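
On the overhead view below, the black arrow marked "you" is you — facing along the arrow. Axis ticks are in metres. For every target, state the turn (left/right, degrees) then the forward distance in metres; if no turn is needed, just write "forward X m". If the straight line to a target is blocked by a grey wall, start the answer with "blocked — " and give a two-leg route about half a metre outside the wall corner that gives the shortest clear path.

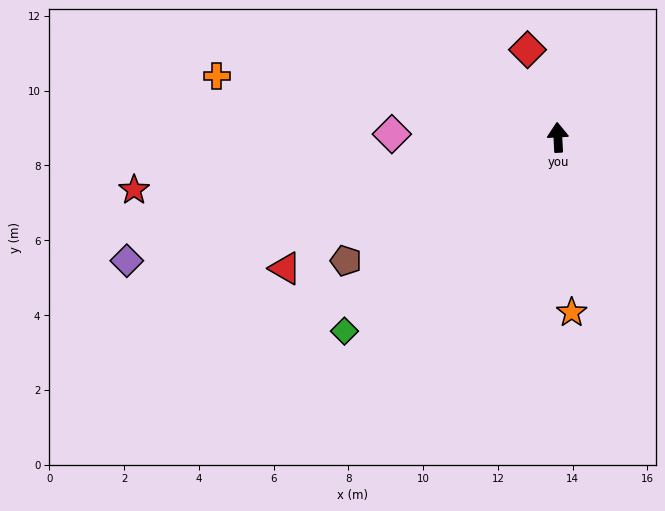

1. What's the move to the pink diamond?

turn left 86°, forward 4.4 m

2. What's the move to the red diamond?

turn left 16°, forward 2.5 m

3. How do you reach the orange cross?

turn left 77°, forward 9.3 m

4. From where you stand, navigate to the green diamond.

turn left 129°, forward 7.7 m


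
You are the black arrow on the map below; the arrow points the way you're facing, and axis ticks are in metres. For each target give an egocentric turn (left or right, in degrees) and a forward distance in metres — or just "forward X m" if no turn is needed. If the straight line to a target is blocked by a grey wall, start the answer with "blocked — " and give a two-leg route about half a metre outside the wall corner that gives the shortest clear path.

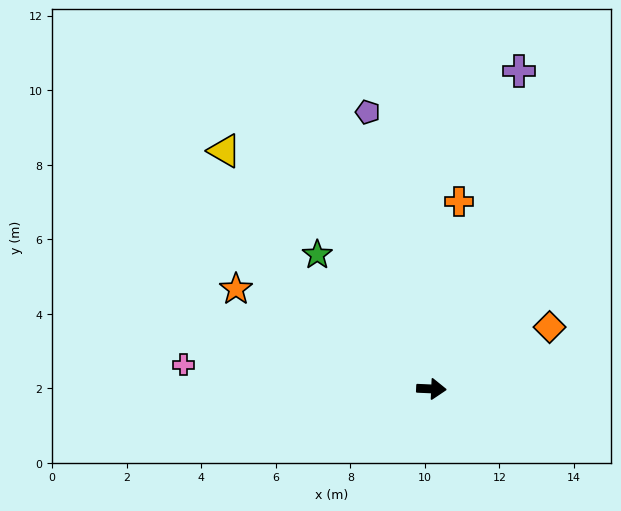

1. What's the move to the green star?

turn left 133°, forward 4.7 m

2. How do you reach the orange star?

turn left 155°, forward 5.9 m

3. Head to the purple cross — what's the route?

turn left 77°, forward 8.8 m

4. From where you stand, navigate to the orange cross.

turn left 84°, forward 5.1 m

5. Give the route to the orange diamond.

turn left 30°, forward 3.6 m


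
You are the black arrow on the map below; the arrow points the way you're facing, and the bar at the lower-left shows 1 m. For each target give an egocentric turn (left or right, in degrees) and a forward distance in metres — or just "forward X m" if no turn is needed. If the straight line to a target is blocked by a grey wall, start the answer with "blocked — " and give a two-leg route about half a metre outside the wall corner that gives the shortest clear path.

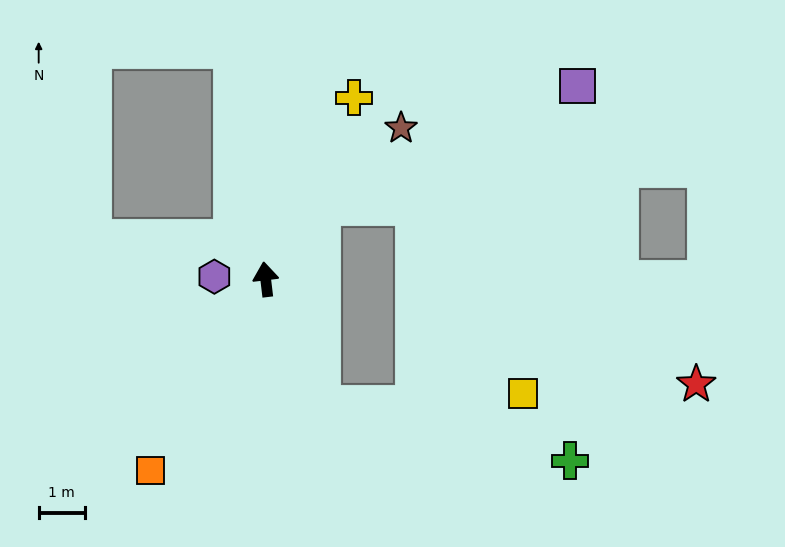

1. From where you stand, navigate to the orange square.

turn left 142°, forward 4.9 m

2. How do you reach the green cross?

blocked — turn right 163°, forward 3.0 m, then turn left 54°, forward 5.5 m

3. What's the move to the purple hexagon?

turn left 80°, forward 1.1 m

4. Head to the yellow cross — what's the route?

turn right 33°, forward 4.4 m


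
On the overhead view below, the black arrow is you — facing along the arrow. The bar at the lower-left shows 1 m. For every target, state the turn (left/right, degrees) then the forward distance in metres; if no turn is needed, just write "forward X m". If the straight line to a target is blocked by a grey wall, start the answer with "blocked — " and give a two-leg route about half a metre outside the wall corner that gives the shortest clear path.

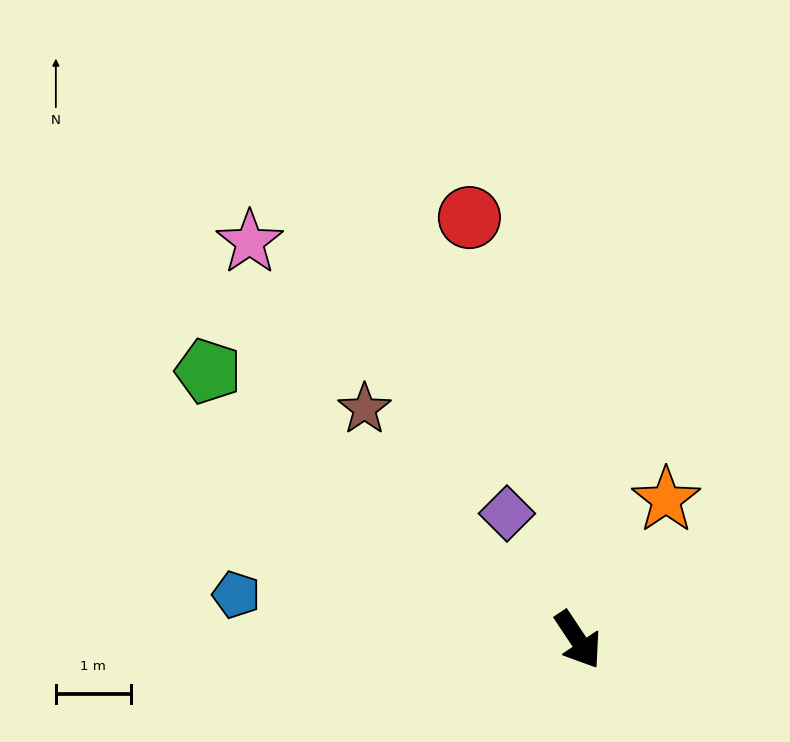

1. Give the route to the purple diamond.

turn left 176°, forward 1.9 m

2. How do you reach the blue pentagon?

turn right 131°, forward 4.6 m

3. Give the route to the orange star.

turn left 114°, forward 2.2 m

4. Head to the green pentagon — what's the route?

turn right 160°, forward 6.1 m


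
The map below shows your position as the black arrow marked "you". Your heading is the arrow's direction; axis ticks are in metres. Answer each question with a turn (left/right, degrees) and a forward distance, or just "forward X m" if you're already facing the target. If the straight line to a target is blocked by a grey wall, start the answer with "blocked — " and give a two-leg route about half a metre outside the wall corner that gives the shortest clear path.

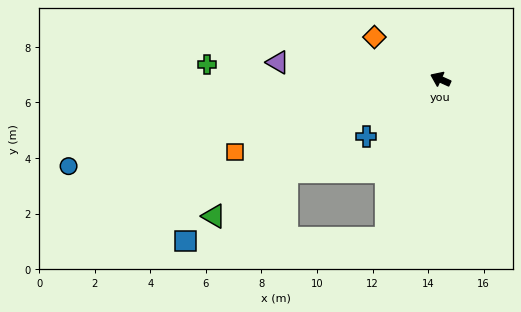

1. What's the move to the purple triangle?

turn left 19°, forward 5.9 m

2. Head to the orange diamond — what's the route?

turn right 8°, forward 2.8 m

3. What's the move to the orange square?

turn left 44°, forward 7.9 m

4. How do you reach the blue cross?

turn left 62°, forward 3.4 m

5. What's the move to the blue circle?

turn left 38°, forward 13.7 m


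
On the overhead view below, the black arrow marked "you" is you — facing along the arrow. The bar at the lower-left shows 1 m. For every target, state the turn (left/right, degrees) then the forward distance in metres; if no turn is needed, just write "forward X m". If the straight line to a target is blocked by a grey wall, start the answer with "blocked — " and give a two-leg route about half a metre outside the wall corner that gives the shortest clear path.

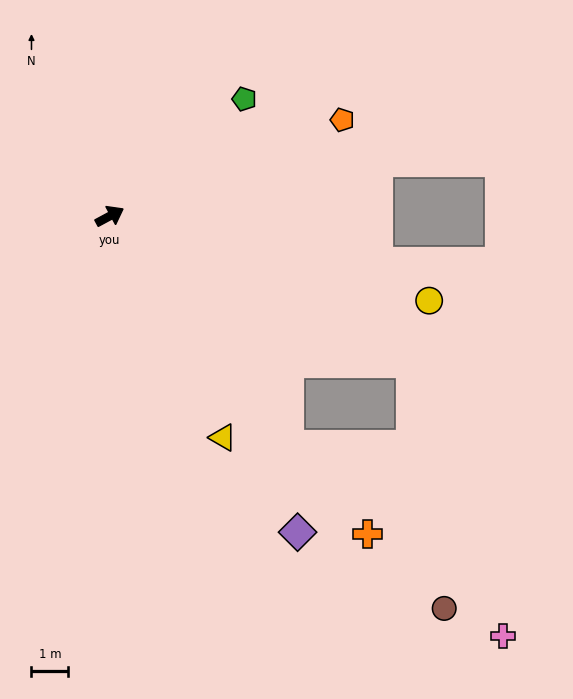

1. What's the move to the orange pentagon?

turn right 6°, forward 6.8 m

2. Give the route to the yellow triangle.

turn right 91°, forward 6.7 m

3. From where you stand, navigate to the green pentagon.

turn left 13°, forward 4.8 m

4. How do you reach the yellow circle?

turn right 43°, forward 8.9 m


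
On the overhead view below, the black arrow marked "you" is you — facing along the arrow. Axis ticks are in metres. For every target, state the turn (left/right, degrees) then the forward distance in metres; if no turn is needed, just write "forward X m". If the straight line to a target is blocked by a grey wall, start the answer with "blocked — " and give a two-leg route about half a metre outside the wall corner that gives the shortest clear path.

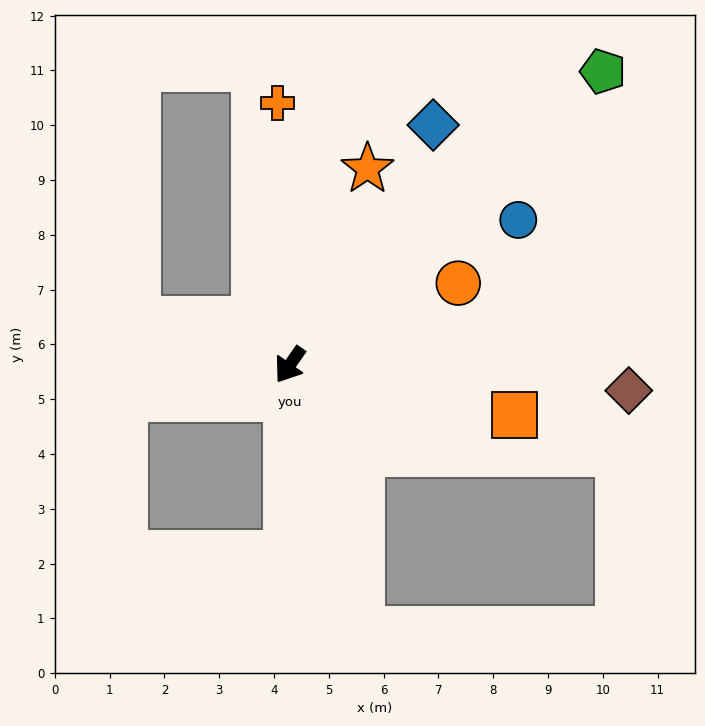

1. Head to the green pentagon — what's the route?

turn left 168°, forward 7.8 m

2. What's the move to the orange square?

turn left 112°, forward 4.2 m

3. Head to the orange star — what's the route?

turn right 167°, forward 3.9 m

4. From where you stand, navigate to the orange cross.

turn right 142°, forward 4.8 m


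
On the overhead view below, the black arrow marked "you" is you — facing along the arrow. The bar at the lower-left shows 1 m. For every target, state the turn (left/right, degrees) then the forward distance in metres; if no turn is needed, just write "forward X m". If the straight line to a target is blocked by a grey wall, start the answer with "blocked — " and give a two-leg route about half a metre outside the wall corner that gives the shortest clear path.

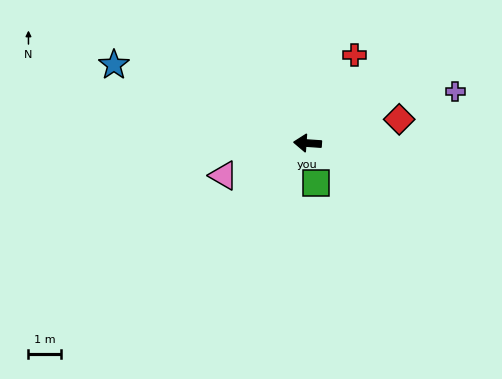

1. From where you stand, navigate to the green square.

turn left 106°, forward 1.3 m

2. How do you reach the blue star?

turn right 18°, forward 6.4 m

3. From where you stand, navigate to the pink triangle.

turn left 25°, forward 2.8 m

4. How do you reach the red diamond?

turn right 162°, forward 2.9 m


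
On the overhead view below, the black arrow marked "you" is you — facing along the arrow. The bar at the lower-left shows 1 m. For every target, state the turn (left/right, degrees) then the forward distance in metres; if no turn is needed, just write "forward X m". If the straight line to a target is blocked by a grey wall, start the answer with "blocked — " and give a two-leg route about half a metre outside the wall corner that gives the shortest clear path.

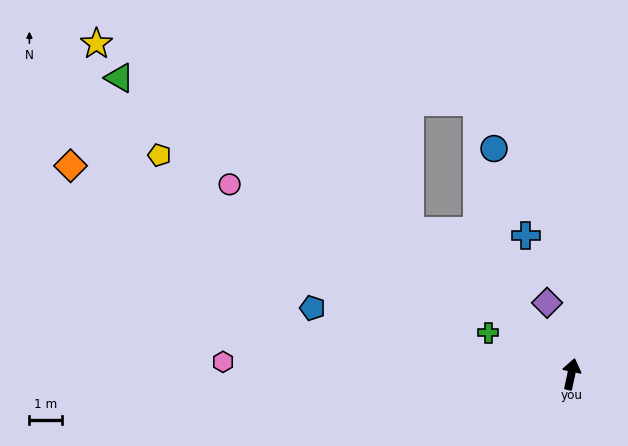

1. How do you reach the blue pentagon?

turn left 88°, forward 8.1 m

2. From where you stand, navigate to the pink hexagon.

turn left 100°, forward 10.6 m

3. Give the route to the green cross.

turn left 76°, forward 2.8 m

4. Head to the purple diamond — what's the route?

turn left 31°, forward 2.3 m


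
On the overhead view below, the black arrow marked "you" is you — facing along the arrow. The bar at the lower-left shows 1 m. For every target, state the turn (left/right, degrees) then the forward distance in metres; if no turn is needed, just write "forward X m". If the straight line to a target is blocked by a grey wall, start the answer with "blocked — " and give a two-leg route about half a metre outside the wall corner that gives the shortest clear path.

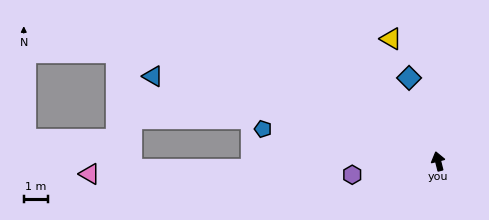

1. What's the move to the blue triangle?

turn left 59°, forward 12.0 m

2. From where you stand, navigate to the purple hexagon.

turn left 85°, forward 3.5 m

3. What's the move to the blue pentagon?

turn left 65°, forward 7.2 m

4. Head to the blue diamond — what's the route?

turn left 5°, forward 3.6 m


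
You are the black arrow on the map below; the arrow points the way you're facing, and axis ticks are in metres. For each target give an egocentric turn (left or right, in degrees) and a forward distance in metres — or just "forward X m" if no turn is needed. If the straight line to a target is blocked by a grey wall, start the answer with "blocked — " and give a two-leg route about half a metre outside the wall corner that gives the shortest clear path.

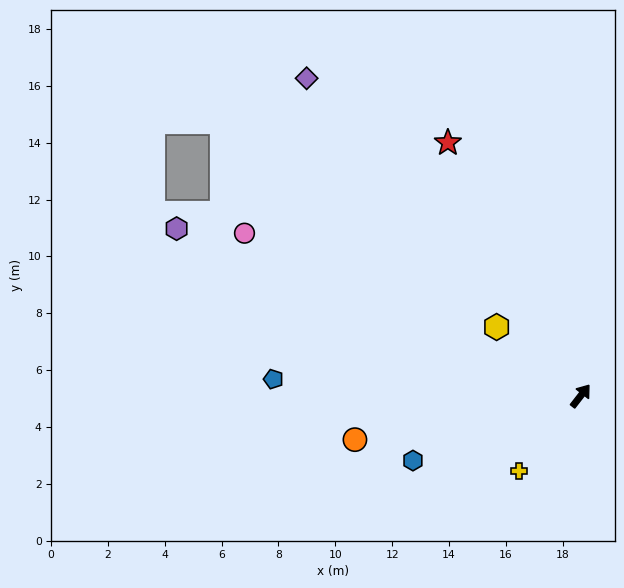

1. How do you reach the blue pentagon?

turn left 125°, forward 10.8 m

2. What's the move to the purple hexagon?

turn left 105°, forward 15.4 m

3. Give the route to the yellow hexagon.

turn left 89°, forward 3.8 m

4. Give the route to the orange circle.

turn left 139°, forward 8.1 m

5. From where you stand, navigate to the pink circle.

turn left 102°, forward 13.1 m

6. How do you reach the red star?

turn left 66°, forward 10.1 m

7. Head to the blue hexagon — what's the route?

turn left 149°, forward 6.3 m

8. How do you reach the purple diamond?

turn left 79°, forward 14.8 m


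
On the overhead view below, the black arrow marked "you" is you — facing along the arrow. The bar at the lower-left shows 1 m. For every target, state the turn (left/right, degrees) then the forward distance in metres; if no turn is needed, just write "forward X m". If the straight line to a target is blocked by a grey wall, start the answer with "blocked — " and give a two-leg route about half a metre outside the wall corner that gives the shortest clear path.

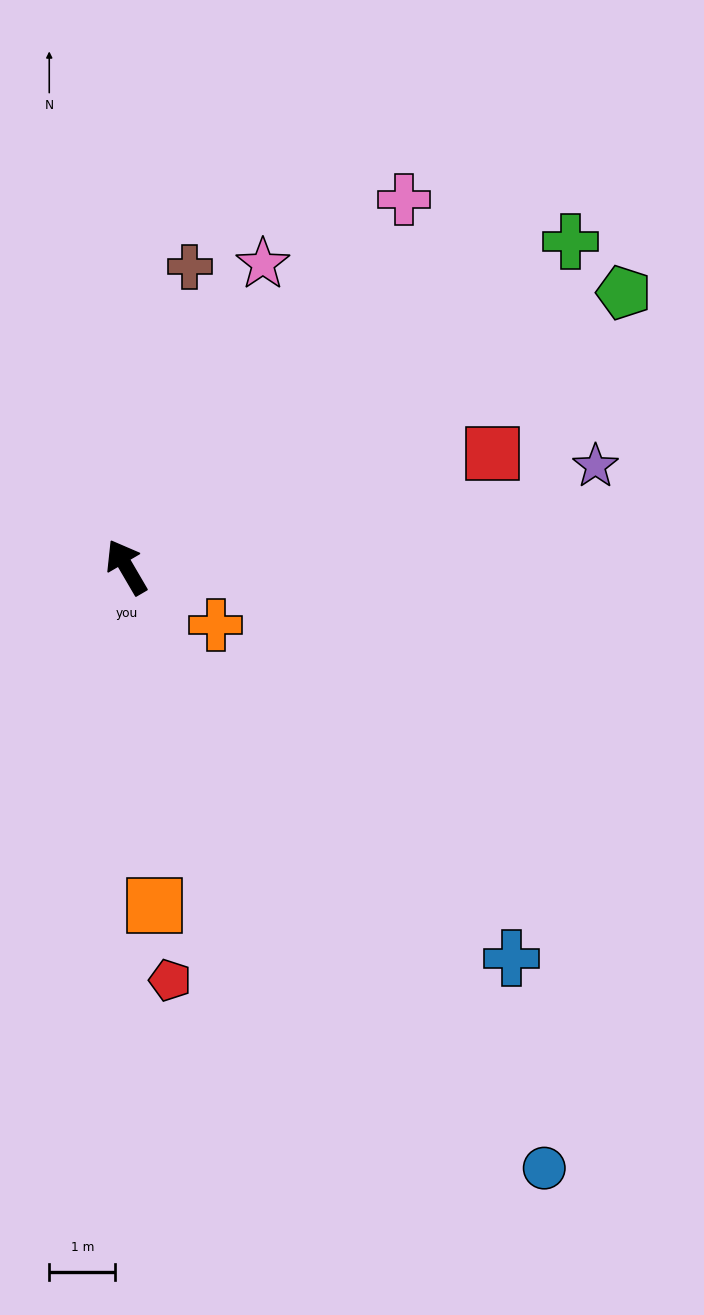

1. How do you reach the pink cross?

turn right 67°, forward 7.0 m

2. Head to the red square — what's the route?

turn right 103°, forward 5.8 m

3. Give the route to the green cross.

turn right 84°, forward 8.3 m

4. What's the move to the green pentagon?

turn right 91°, forward 8.6 m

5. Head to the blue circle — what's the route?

turn right 175°, forward 11.1 m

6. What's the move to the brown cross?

turn right 42°, forward 4.7 m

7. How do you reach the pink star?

turn right 55°, forward 5.0 m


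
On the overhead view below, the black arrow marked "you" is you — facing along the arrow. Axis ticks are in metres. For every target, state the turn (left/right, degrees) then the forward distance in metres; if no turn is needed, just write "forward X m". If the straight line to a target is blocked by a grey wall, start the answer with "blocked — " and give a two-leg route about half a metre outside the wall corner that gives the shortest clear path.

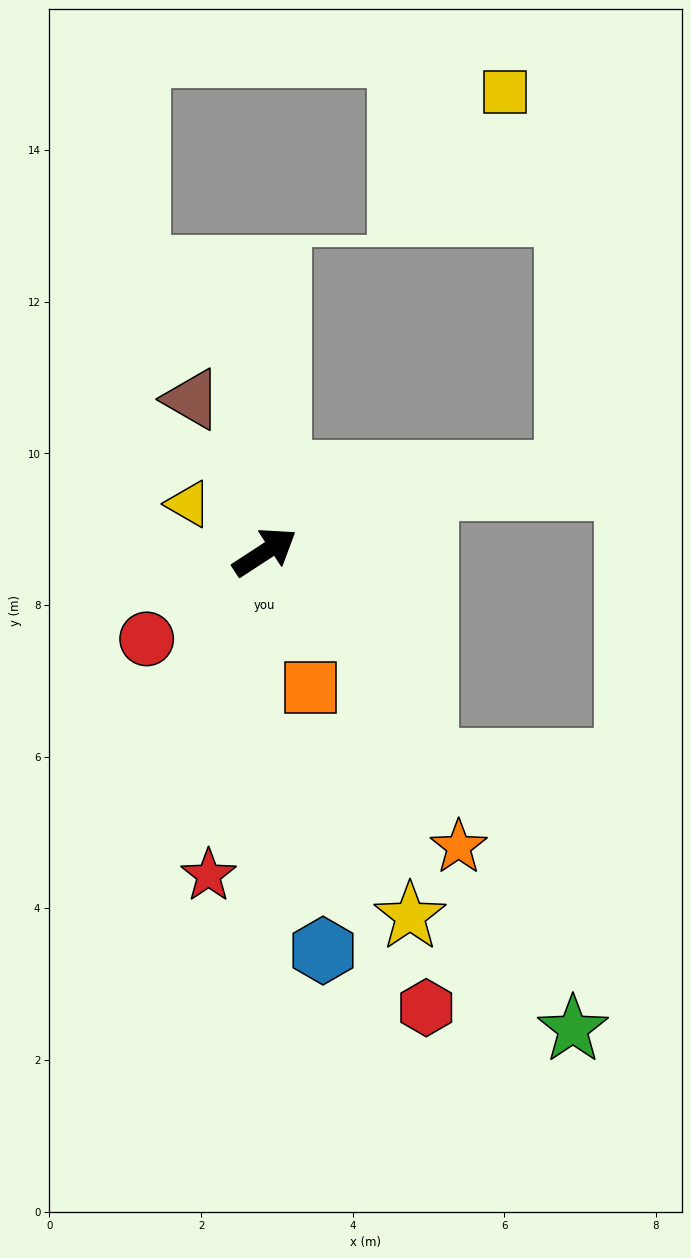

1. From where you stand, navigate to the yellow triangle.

turn left 115°, forward 1.2 m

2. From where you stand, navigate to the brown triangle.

turn left 82°, forward 2.2 m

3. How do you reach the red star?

turn right 133°, forward 4.3 m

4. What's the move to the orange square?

turn right 105°, forward 1.9 m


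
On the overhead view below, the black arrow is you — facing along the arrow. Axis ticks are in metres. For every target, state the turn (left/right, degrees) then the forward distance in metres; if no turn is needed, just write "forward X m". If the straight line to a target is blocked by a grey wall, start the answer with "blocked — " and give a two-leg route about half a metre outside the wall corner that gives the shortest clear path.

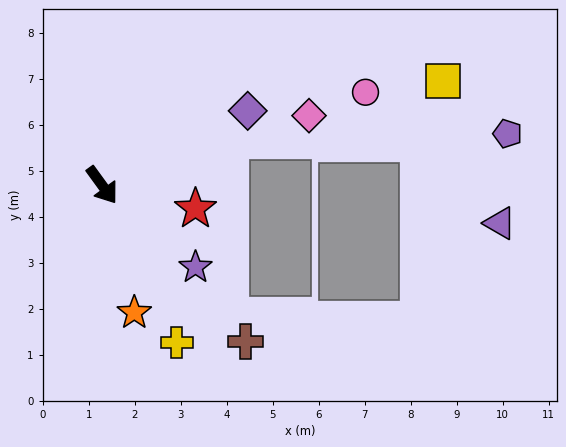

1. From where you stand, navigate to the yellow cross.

turn right 11°, forward 3.8 m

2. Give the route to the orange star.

turn right 22°, forward 2.9 m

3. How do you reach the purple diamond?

turn left 81°, forward 3.6 m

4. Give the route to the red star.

turn left 40°, forward 2.1 m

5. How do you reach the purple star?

turn left 13°, forward 2.7 m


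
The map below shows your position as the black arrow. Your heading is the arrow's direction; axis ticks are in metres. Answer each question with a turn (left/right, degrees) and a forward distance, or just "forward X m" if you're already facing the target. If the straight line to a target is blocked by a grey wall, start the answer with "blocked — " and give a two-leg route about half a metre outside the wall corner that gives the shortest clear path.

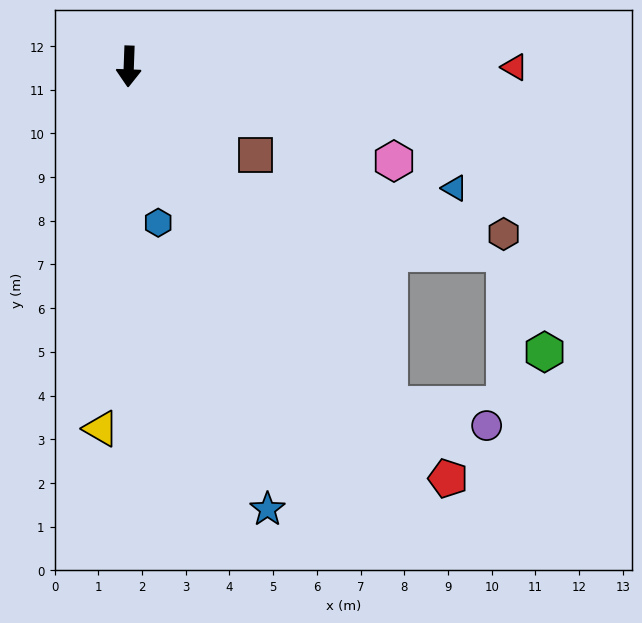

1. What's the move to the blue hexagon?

turn left 13°, forward 3.6 m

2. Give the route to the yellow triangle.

turn right 2°, forward 8.3 m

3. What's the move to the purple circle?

blocked — turn left 40°, forward 9.8 m, then turn left 40°, forward 2.3 m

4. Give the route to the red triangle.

turn left 92°, forward 8.8 m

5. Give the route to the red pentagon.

turn left 40°, forward 11.9 m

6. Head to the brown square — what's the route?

turn left 57°, forward 3.5 m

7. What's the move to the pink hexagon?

turn left 72°, forward 6.4 m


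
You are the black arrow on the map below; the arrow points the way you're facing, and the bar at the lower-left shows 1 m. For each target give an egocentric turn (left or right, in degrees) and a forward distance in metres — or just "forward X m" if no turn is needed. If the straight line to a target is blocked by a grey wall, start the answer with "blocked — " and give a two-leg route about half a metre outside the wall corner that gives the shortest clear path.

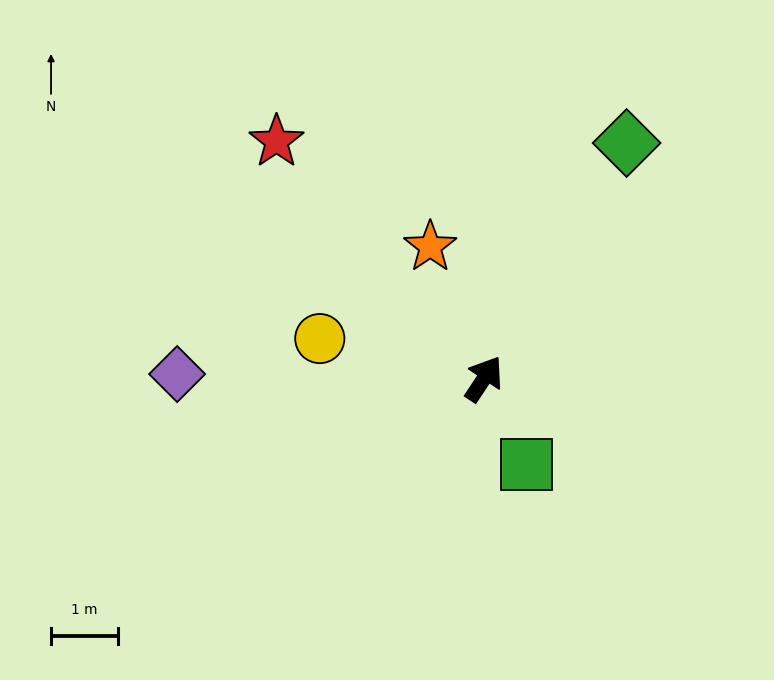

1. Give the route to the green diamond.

turn left 2°, forward 4.1 m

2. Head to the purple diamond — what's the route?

turn left 123°, forward 4.6 m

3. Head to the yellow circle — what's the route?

turn left 110°, forward 2.5 m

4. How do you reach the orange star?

turn left 56°, forward 2.1 m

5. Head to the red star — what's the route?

turn left 75°, forward 4.7 m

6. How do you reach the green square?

turn right 120°, forward 1.4 m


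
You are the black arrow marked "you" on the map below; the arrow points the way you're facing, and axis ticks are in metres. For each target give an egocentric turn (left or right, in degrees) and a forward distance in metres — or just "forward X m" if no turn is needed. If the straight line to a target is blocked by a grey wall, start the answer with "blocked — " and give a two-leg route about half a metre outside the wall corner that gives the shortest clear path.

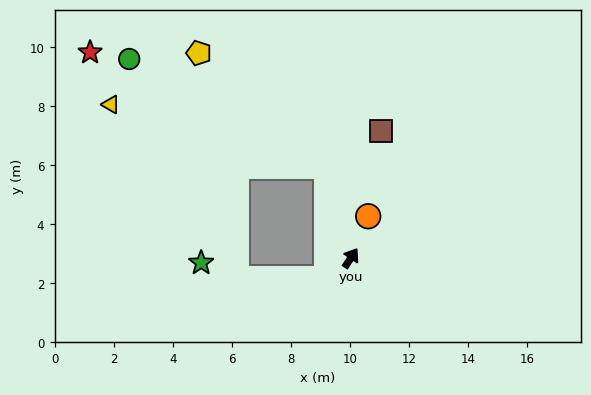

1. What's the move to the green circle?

blocked — turn left 48°, forward 3.2 m, then turn left 47°, forward 7.6 m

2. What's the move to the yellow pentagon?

blocked — turn left 48°, forward 3.2 m, then turn left 34°, forward 5.8 m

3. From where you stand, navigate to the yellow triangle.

blocked — turn left 48°, forward 3.2 m, then turn left 59°, forward 7.6 m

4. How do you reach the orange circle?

turn left 11°, forward 1.5 m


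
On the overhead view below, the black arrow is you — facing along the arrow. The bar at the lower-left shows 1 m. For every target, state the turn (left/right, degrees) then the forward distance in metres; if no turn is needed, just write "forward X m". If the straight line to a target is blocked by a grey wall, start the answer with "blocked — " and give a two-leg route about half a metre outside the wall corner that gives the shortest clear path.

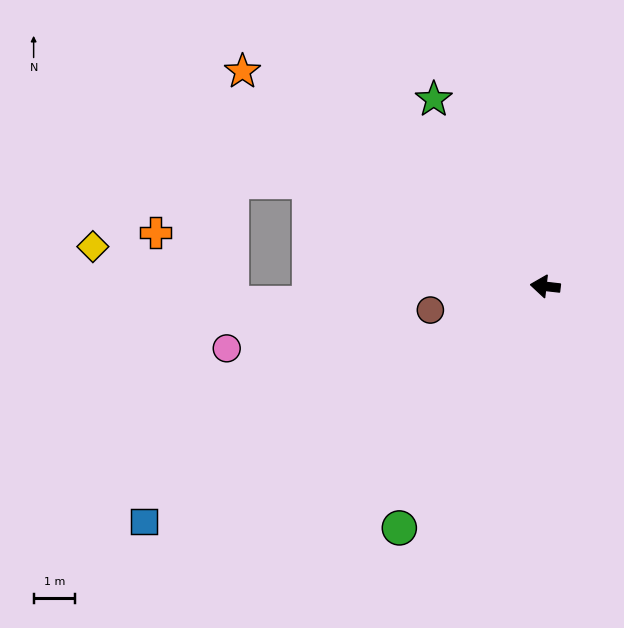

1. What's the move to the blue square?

turn left 37°, forward 11.3 m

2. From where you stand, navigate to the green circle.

turn left 65°, forward 6.8 m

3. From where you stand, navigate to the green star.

turn right 53°, forward 5.3 m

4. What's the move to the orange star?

turn right 29°, forward 9.0 m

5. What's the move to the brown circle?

turn left 18°, forward 2.8 m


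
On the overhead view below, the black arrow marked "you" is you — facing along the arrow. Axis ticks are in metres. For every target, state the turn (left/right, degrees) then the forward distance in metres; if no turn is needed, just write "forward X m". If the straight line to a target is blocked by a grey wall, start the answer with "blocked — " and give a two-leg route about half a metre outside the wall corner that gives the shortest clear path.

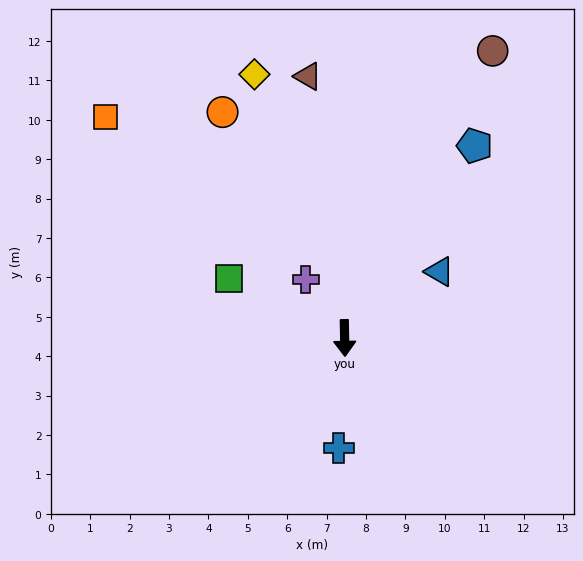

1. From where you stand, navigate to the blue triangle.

turn left 124°, forward 2.9 m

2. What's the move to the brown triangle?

turn right 173°, forward 6.7 m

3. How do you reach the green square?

turn right 118°, forward 3.3 m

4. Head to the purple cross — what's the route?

turn right 148°, forward 1.8 m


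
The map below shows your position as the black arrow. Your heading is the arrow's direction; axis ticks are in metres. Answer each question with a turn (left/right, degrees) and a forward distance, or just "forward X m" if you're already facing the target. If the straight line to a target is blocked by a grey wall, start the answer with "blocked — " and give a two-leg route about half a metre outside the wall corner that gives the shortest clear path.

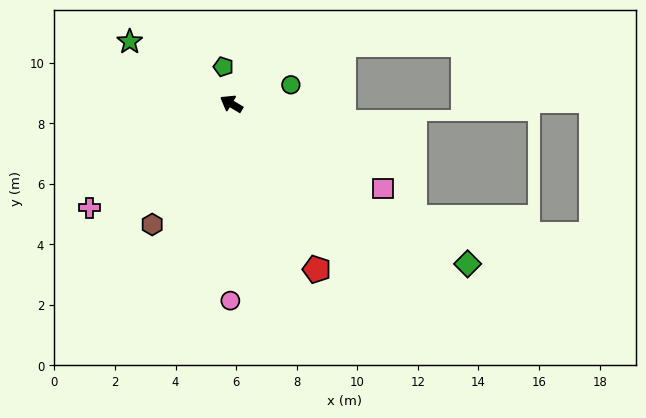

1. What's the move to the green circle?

turn right 131°, forward 2.1 m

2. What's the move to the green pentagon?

turn right 47°, forward 1.3 m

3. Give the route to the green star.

forward 3.9 m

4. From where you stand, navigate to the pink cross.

turn left 67°, forward 5.8 m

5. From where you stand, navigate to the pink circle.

turn left 121°, forward 6.5 m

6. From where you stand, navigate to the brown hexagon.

turn left 88°, forward 4.8 m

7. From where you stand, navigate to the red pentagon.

turn left 148°, forward 6.2 m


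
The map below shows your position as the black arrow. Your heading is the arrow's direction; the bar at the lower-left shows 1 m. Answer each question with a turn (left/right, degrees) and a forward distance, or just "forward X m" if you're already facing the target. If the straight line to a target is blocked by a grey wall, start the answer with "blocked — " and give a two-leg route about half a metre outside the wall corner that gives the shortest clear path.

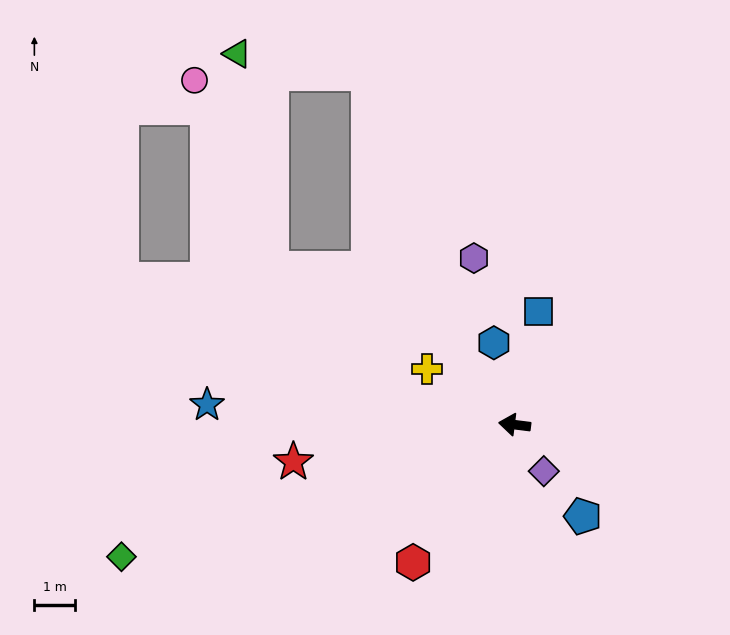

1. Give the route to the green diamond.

turn left 26°, forward 10.1 m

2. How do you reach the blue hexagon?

turn right 69°, forward 2.1 m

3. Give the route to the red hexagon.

turn left 61°, forward 4.2 m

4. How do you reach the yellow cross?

turn right 25°, forward 2.5 m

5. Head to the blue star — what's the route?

turn left 3°, forward 7.5 m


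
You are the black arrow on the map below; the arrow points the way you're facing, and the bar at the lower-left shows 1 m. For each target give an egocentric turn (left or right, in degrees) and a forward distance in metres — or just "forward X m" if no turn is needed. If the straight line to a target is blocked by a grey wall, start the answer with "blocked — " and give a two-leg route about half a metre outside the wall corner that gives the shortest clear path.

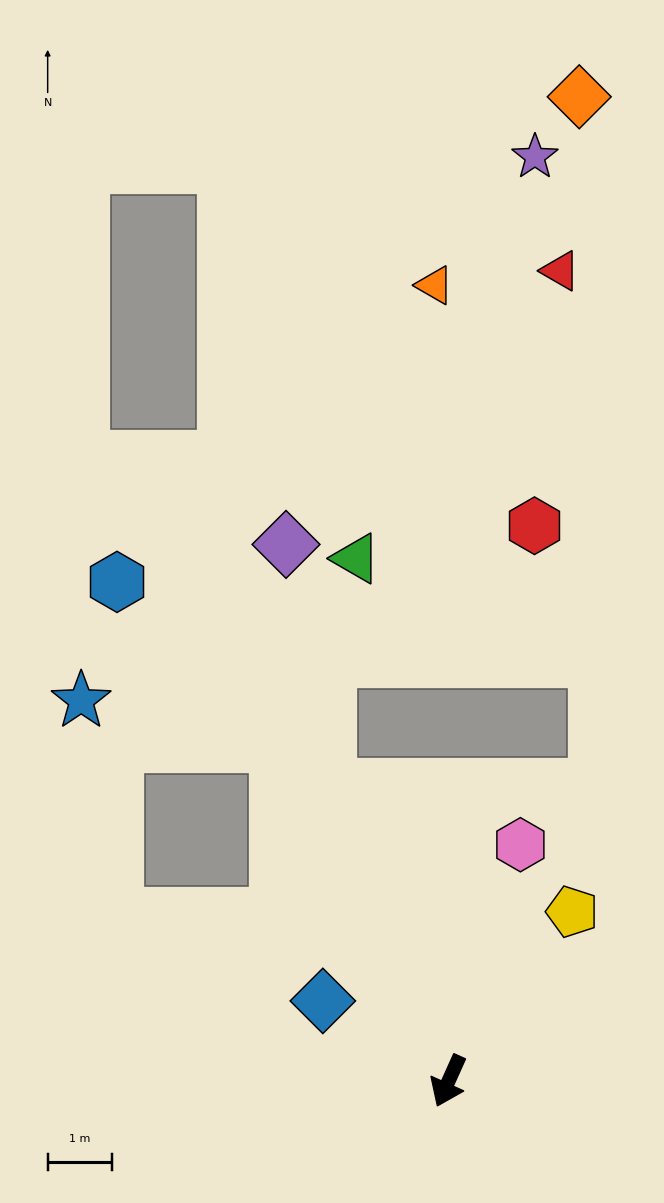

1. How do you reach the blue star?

blocked — turn right 129°, forward 5.8 m, then turn left 50°, forward 3.1 m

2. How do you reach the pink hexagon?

turn right 173°, forward 3.8 m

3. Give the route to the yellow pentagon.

turn left 168°, forward 3.2 m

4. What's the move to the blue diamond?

turn right 98°, forward 2.3 m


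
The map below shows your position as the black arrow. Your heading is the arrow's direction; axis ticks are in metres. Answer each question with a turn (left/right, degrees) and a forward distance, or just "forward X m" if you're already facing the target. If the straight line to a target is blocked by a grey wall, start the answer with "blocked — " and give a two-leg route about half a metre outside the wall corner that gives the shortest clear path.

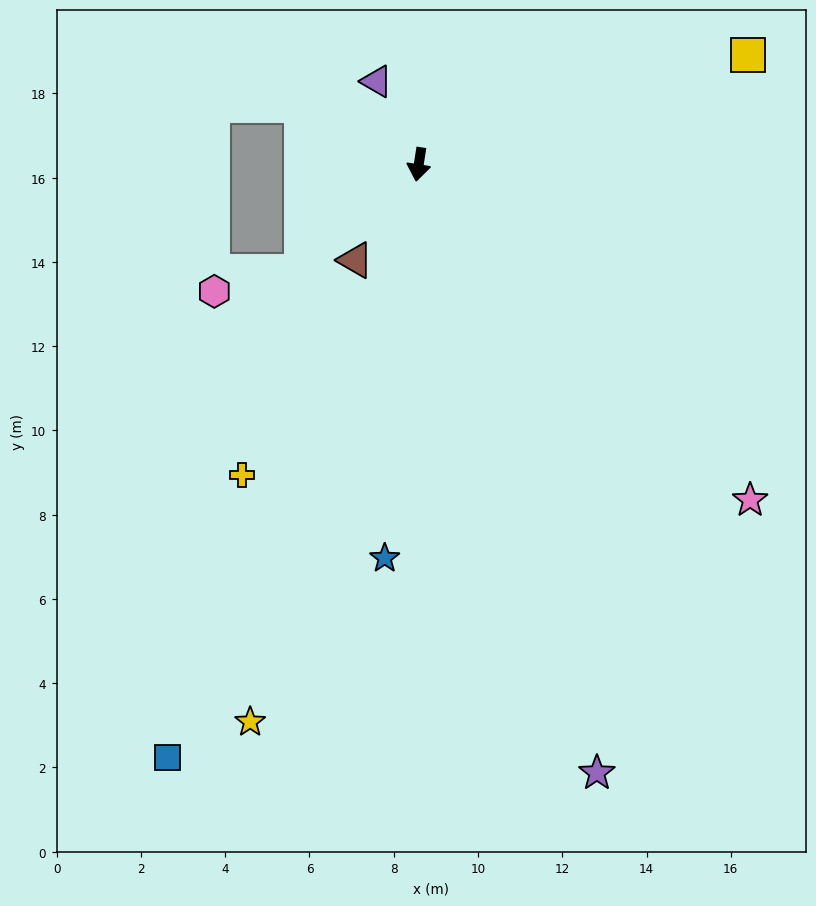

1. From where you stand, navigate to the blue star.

turn left 4°, forward 9.4 m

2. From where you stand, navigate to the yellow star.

turn right 8°, forward 13.8 m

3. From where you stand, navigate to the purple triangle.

turn right 144°, forward 2.2 m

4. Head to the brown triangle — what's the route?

turn right 25°, forward 2.7 m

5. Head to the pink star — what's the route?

turn left 54°, forward 11.2 m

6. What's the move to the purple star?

turn left 25°, forward 15.0 m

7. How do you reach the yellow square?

turn left 117°, forward 8.2 m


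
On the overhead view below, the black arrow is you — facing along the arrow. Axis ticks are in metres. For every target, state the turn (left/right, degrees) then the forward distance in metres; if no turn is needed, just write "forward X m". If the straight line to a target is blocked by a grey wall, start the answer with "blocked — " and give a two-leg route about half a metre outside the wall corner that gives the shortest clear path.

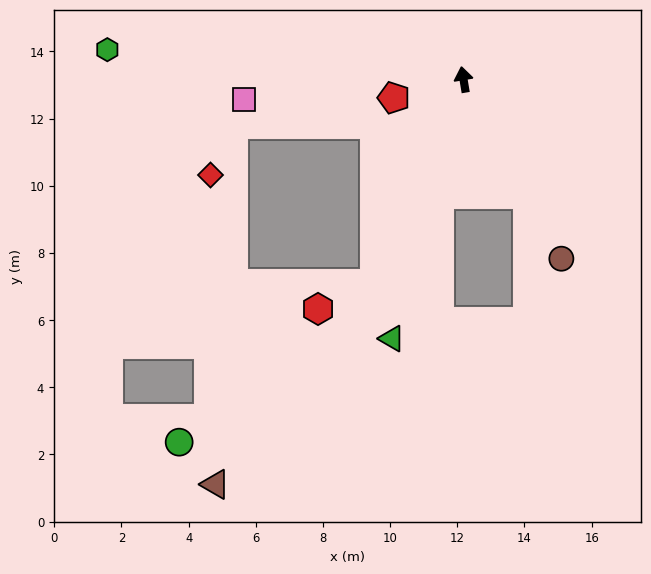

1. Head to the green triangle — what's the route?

turn left 155°, forward 8.0 m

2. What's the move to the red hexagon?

blocked — turn left 147°, forward 6.6 m, then turn right 41°, forward 1.8 m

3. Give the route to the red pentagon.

turn left 95°, forward 2.1 m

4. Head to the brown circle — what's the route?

turn right 161°, forward 6.1 m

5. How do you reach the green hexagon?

turn left 76°, forward 10.6 m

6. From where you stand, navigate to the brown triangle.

blocked — turn left 147°, forward 6.6 m, then turn right 15°, forward 7.6 m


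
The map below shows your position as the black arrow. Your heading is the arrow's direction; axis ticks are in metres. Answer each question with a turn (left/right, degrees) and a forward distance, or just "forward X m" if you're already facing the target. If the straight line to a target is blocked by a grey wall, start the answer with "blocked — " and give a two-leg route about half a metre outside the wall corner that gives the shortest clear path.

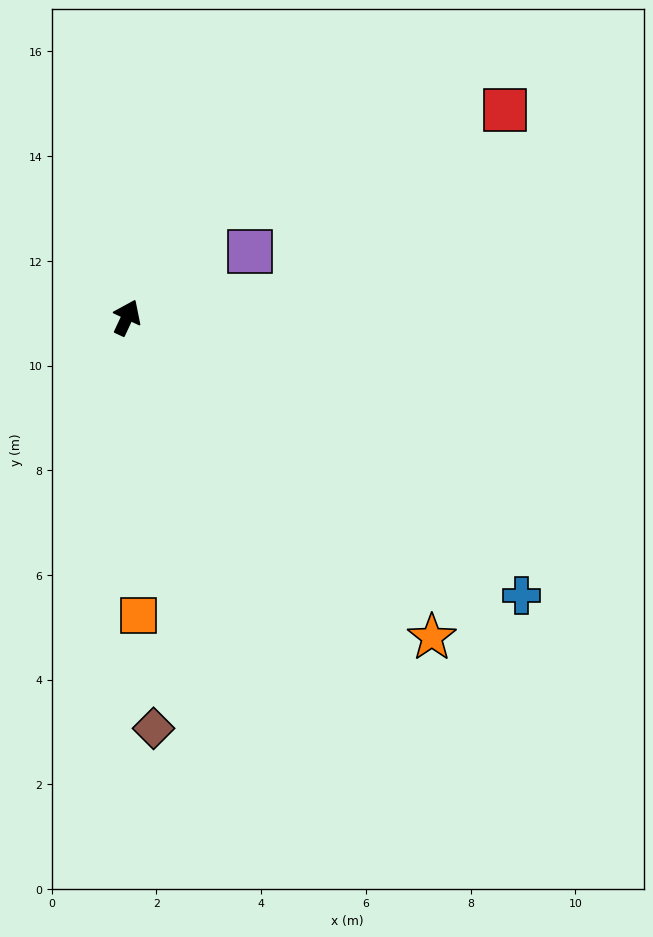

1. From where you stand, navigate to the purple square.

turn right 37°, forward 2.7 m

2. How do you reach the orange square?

turn right 153°, forward 5.7 m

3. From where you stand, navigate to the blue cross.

turn right 100°, forward 9.2 m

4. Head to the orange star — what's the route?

turn right 111°, forward 8.4 m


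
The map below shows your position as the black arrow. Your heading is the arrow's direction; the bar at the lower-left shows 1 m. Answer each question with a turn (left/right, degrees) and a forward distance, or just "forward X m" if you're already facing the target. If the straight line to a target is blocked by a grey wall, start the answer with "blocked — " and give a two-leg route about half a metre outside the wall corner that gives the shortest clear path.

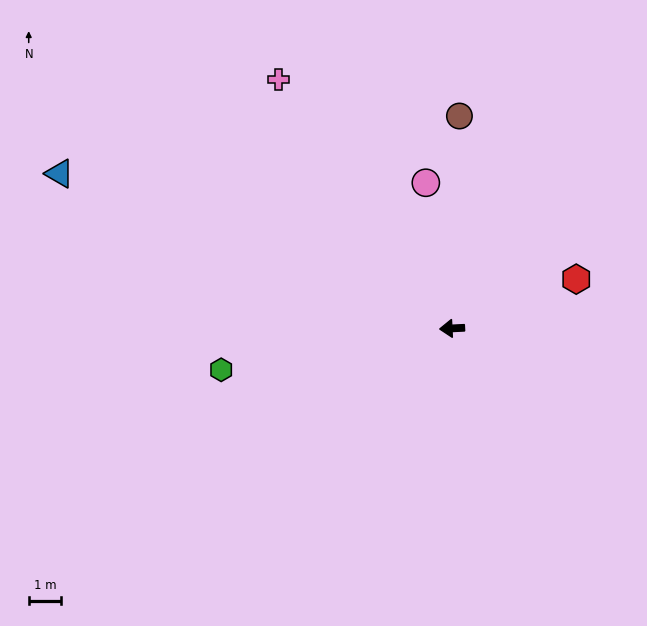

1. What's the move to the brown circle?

turn right 95°, forward 6.6 m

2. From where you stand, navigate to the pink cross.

turn right 58°, forward 9.3 m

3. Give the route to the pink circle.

turn right 83°, forward 4.6 m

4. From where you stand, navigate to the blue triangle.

turn right 24°, forward 13.0 m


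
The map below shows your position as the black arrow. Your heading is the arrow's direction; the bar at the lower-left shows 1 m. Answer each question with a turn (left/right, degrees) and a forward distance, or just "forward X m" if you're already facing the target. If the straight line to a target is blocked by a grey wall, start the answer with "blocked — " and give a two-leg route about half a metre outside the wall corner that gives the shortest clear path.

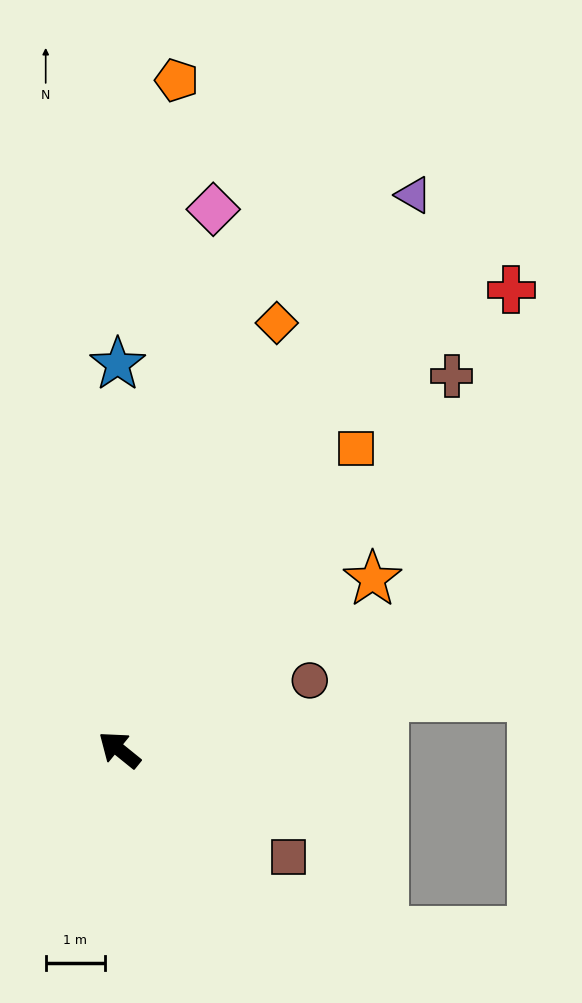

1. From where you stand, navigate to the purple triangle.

turn right 79°, forward 10.6 m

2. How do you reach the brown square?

turn right 173°, forward 3.4 m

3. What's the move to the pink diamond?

turn right 61°, forward 9.2 m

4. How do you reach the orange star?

turn right 107°, forward 5.1 m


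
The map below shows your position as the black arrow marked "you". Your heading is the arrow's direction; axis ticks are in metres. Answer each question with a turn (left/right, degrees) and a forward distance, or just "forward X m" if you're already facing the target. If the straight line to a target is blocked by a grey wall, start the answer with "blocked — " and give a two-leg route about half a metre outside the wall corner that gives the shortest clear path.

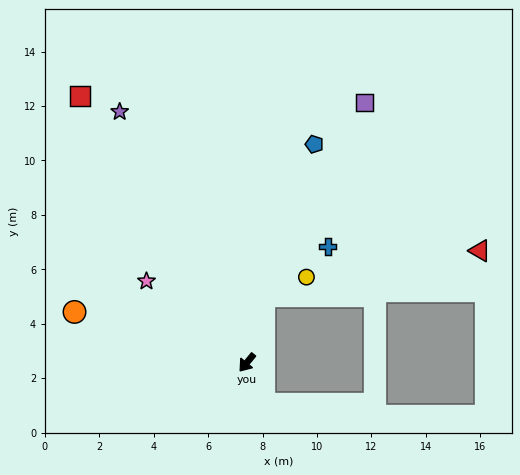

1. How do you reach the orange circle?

turn right 67°, forward 6.6 m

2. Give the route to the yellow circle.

blocked — turn right 155°, forward 2.5 m, then turn right 53°, forward 1.7 m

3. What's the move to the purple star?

turn right 114°, forward 10.3 m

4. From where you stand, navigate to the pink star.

turn right 90°, forward 4.7 m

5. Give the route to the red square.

turn right 109°, forward 11.6 m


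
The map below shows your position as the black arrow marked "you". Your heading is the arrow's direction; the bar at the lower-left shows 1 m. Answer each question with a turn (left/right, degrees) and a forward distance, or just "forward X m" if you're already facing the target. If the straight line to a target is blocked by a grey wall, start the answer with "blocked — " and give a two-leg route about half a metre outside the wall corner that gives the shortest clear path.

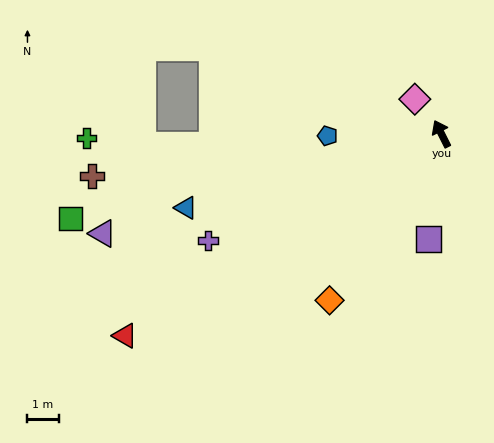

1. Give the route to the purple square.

turn left 146°, forward 3.4 m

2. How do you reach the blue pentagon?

turn left 64°, forward 3.7 m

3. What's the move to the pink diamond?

turn left 11°, forward 1.4 m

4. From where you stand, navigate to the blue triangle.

turn left 79°, forward 8.6 m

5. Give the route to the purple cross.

turn left 88°, forward 8.3 m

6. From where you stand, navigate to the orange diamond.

turn left 119°, forward 6.5 m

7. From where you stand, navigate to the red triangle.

turn left 96°, forward 12.1 m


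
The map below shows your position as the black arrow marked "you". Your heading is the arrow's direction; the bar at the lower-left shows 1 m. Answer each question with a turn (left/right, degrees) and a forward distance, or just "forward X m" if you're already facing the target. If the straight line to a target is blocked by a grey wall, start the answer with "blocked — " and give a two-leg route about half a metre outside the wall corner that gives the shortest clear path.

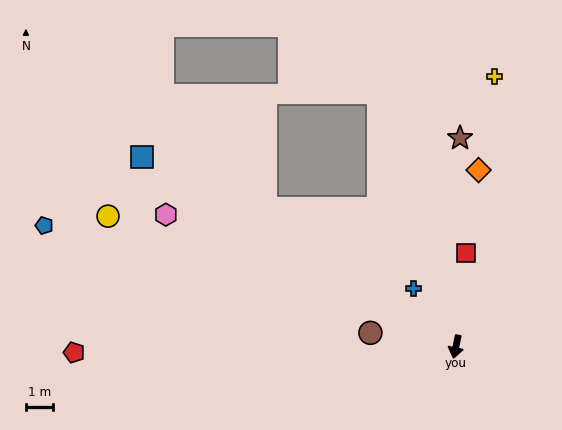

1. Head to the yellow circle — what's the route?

turn right 99°, forward 13.6 m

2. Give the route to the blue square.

turn right 109°, forward 13.5 m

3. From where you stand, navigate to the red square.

turn right 174°, forward 3.5 m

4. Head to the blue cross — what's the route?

turn right 132°, forward 2.6 m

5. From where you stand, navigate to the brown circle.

turn right 87°, forward 3.2 m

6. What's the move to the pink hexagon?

turn right 103°, forward 11.7 m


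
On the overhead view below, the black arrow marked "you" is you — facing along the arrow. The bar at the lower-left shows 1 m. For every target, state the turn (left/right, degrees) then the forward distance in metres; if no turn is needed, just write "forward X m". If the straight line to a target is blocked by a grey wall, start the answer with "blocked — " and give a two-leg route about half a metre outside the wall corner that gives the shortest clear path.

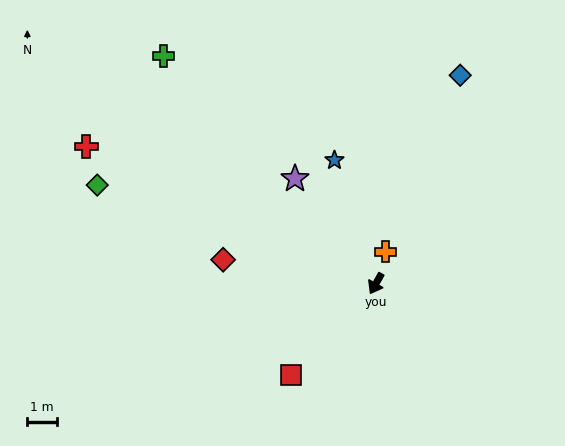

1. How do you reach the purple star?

turn right 113°, forward 4.5 m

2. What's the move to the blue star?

turn right 132°, forward 4.5 m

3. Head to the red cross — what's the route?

turn right 86°, forward 11.0 m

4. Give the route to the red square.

turn right 14°, forward 4.3 m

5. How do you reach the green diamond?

turn right 80°, forward 10.1 m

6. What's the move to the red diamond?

turn right 70°, forward 5.3 m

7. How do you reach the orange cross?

turn right 168°, forward 1.1 m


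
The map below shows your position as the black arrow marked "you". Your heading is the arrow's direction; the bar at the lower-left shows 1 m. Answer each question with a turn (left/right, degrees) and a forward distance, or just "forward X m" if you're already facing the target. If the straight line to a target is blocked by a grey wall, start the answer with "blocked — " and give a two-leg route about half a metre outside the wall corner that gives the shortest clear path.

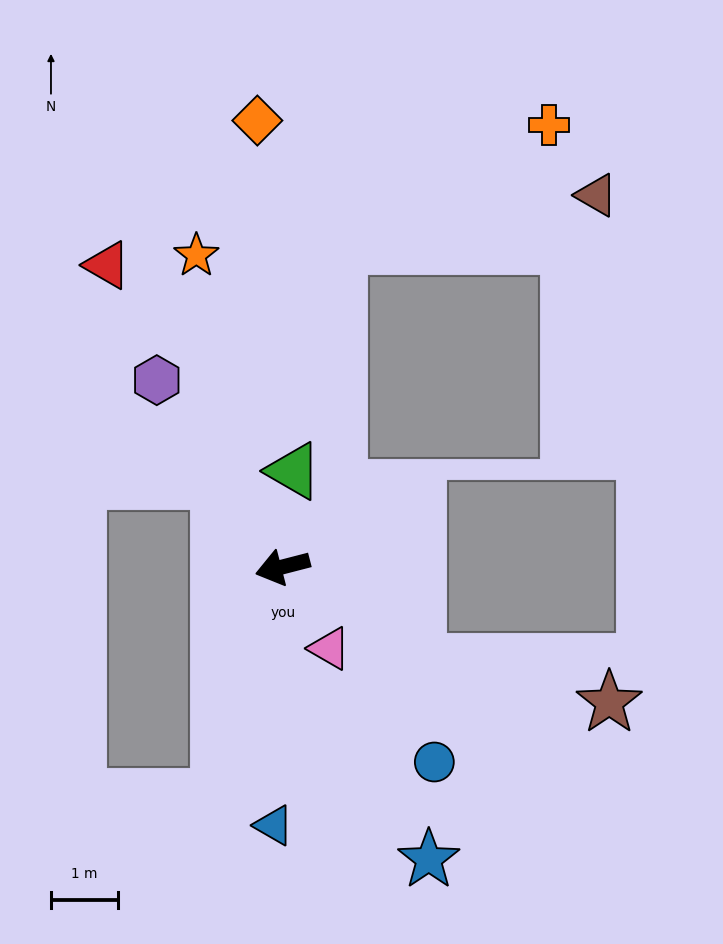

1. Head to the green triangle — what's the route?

turn right 111°, forward 1.4 m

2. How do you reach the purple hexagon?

turn right 70°, forward 3.4 m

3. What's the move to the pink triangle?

turn left 105°, forward 1.4 m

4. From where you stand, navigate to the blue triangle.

turn left 74°, forward 3.9 m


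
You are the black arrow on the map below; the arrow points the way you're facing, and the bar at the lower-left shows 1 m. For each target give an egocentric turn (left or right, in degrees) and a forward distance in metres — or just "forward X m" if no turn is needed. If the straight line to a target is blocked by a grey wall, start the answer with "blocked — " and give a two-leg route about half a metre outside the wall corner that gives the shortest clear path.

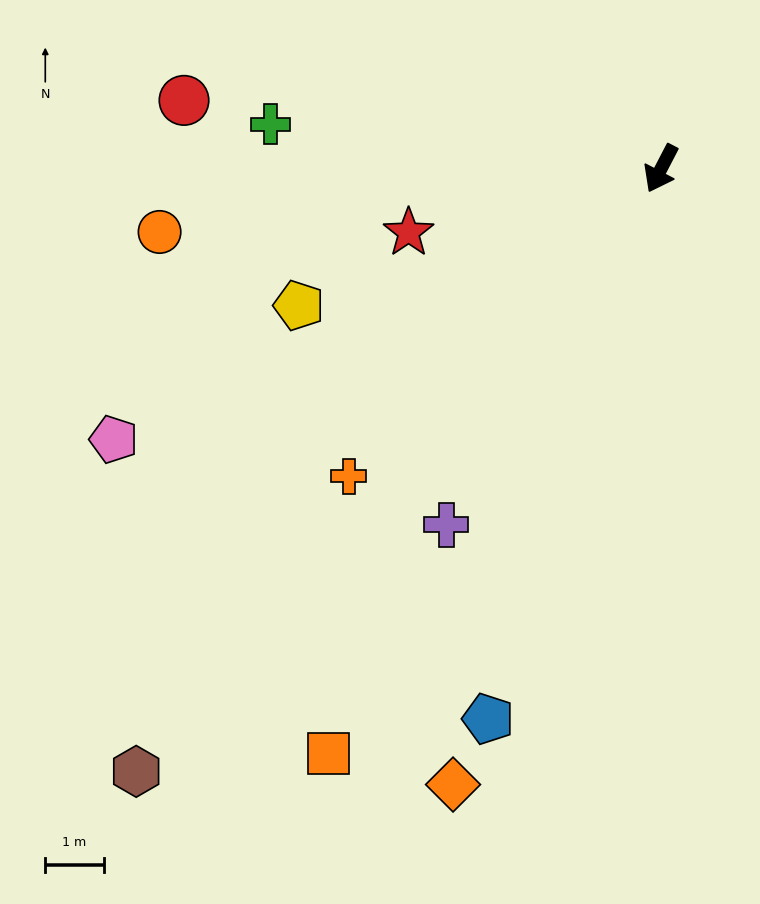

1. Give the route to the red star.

turn right 48°, forward 4.4 m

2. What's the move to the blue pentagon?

turn left 10°, forward 9.8 m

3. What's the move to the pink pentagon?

turn right 36°, forward 10.4 m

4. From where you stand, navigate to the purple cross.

turn right 4°, forward 7.1 m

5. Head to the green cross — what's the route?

turn right 69°, forward 6.7 m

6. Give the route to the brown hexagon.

turn right 14°, forward 13.6 m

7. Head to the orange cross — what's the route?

turn right 18°, forward 7.5 m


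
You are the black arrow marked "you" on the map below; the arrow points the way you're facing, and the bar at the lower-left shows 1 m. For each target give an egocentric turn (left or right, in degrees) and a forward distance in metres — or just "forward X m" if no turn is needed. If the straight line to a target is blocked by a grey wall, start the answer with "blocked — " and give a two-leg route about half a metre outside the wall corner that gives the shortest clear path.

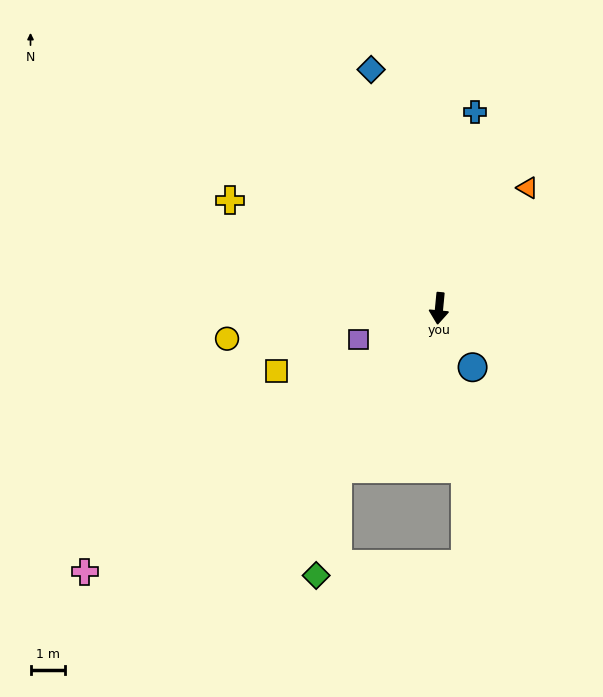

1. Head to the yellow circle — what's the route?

turn right 76°, forward 6.3 m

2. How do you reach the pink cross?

turn right 48°, forward 12.9 m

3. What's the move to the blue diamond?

turn right 159°, forward 7.3 m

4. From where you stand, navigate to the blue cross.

turn left 175°, forward 5.8 m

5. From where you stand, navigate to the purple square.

turn right 63°, forward 2.5 m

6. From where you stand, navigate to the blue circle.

turn left 35°, forward 2.0 m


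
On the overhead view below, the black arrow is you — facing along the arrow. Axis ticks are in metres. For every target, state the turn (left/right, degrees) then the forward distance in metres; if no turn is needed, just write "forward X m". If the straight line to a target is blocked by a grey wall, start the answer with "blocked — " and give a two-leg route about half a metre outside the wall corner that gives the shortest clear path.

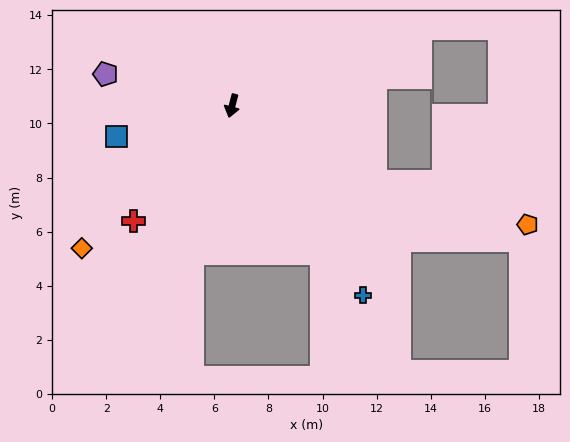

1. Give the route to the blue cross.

turn left 49°, forward 8.5 m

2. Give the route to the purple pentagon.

turn right 89°, forward 4.8 m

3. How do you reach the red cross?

turn right 26°, forward 5.6 m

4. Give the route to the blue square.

turn right 60°, forward 4.4 m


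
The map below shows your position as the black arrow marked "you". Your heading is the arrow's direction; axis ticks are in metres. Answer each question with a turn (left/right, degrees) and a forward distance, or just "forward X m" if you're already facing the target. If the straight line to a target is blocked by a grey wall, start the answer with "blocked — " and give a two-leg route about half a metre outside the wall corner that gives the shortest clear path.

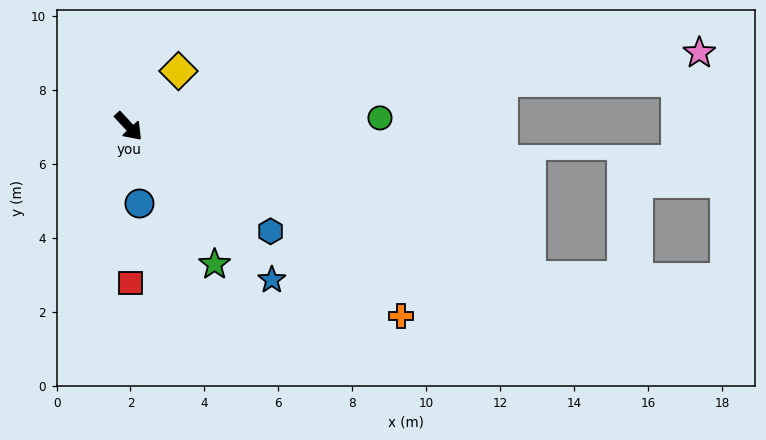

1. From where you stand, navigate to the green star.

turn right 11°, forward 4.4 m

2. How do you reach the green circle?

turn left 49°, forward 6.8 m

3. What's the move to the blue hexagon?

turn left 11°, forward 4.8 m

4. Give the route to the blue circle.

turn right 35°, forward 2.1 m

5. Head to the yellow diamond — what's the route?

turn left 95°, forward 2.0 m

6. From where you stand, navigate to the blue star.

forward 5.7 m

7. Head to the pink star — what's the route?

turn left 55°, forward 15.6 m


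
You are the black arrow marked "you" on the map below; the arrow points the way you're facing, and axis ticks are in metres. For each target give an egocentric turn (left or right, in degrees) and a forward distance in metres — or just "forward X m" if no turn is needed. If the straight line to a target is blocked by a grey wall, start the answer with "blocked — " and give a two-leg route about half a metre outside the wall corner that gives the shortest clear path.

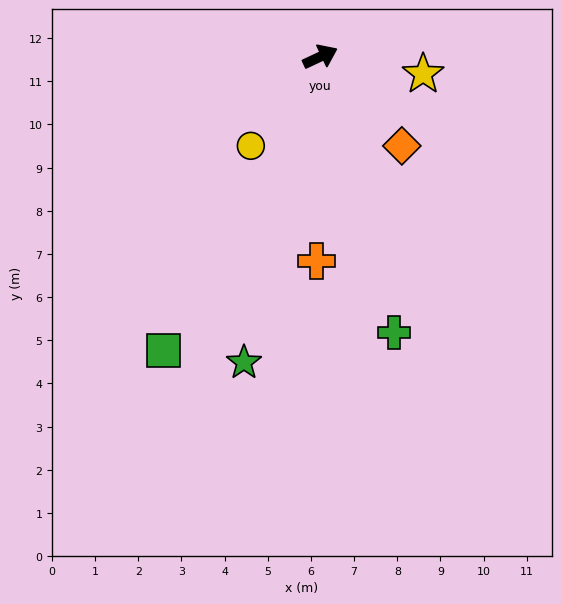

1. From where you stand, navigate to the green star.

turn right 129°, forward 7.3 m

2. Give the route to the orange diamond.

turn right 73°, forward 2.8 m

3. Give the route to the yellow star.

turn right 35°, forward 2.4 m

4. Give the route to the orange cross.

turn right 116°, forward 4.7 m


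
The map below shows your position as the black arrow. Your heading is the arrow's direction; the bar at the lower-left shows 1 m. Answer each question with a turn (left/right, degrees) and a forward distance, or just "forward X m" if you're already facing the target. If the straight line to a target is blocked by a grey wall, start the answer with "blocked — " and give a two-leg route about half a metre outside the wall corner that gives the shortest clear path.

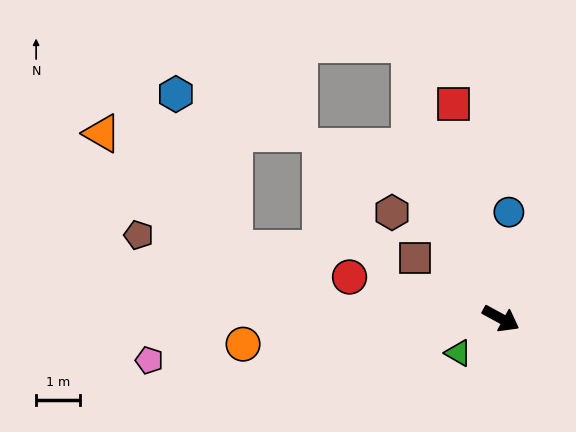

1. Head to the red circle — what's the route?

turn right 167°, forward 3.6 m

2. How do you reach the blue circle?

turn left 114°, forward 2.5 m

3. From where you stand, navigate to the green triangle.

turn right 112°, forward 1.3 m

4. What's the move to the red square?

turn left 131°, forward 5.1 m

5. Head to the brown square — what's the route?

turn left 173°, forward 2.4 m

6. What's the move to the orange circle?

turn right 146°, forward 6.0 m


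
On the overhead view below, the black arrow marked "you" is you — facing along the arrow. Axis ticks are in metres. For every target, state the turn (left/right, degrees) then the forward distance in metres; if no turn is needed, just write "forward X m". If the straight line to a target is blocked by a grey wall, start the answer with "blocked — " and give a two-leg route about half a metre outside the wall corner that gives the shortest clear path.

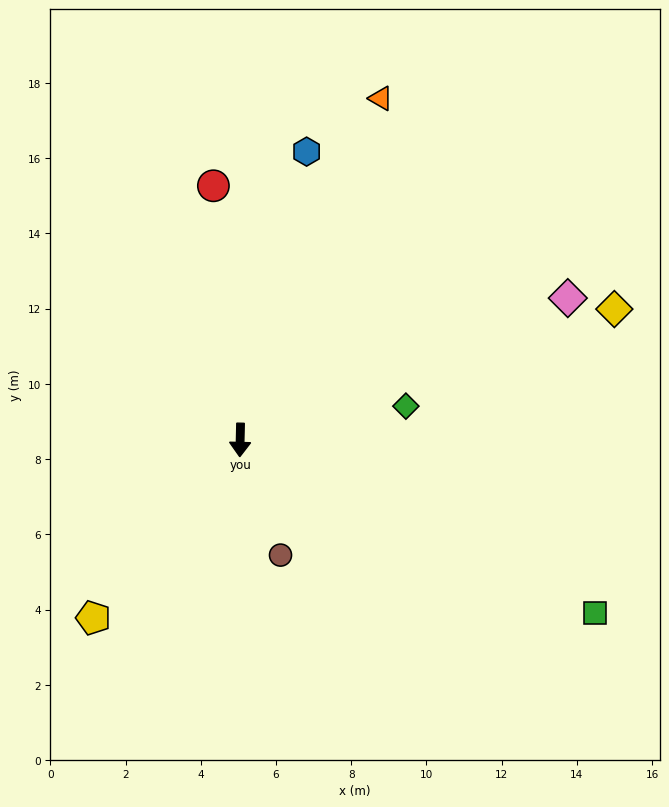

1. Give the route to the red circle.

turn right 173°, forward 6.8 m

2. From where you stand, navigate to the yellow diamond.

turn left 111°, forward 10.5 m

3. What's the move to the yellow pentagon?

turn right 38°, forward 6.1 m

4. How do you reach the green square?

turn left 65°, forward 10.5 m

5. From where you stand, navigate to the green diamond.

turn left 103°, forward 4.5 m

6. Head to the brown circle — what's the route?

turn left 21°, forward 3.2 m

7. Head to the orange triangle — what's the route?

turn left 159°, forward 9.8 m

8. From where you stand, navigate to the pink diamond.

turn left 115°, forward 9.5 m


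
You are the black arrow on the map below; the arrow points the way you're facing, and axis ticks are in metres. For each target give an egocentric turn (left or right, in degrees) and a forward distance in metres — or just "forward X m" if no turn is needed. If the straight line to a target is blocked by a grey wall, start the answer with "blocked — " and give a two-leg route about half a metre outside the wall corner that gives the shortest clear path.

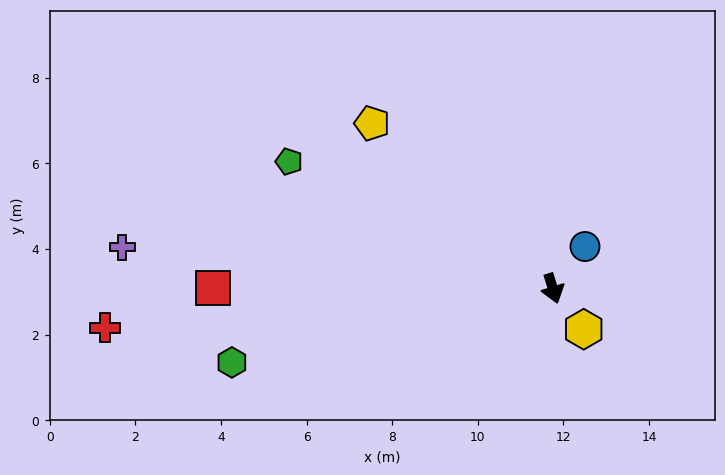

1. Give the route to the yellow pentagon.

turn right 150°, forward 5.7 m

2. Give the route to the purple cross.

turn right 113°, forward 10.1 m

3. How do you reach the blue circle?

turn left 125°, forward 1.2 m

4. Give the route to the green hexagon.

turn right 94°, forward 7.7 m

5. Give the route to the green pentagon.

turn right 133°, forward 6.8 m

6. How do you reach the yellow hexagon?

turn left 20°, forward 1.2 m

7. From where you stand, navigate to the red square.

turn right 107°, forward 7.9 m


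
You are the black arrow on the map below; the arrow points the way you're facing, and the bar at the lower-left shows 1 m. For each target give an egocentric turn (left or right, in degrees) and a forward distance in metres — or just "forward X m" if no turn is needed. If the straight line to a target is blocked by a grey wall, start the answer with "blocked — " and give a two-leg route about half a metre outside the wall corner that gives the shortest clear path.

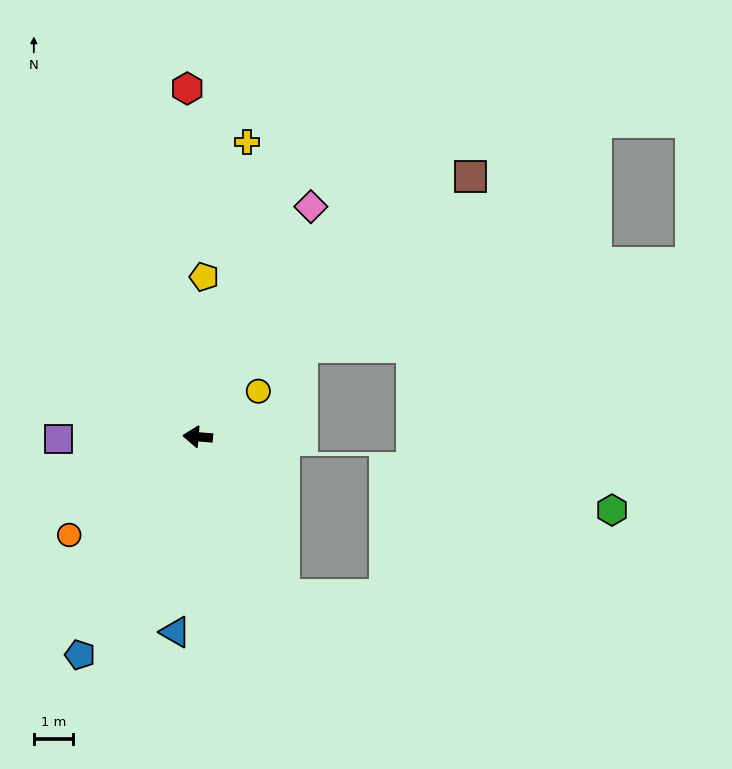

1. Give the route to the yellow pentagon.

turn right 88°, forward 4.1 m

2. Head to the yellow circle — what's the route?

turn right 138°, forward 2.0 m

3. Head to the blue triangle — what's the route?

turn left 88°, forward 5.1 m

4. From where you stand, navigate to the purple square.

turn left 6°, forward 3.6 m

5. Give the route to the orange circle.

turn left 42°, forward 4.2 m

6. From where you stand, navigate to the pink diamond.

turn right 112°, forward 6.6 m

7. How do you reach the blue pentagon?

turn left 66°, forward 6.4 m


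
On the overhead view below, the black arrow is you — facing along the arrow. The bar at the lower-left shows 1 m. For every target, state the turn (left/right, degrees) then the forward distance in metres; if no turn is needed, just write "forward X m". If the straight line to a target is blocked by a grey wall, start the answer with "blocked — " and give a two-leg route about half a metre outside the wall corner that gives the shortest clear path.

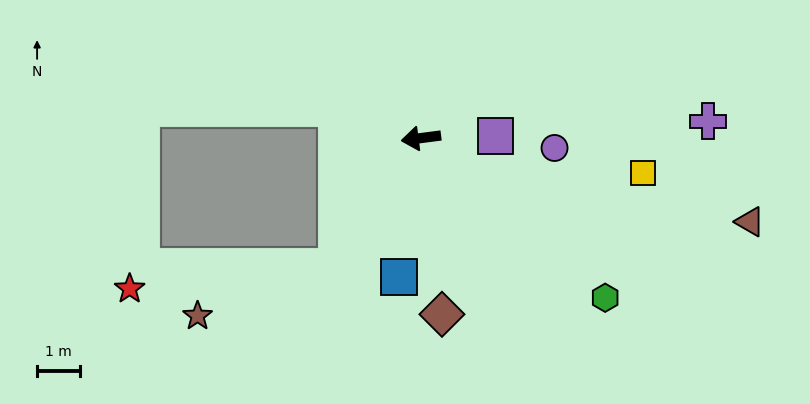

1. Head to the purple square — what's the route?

turn left 174°, forward 1.7 m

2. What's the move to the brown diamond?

turn left 89°, forward 4.1 m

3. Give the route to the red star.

blocked — turn left 49°, forward 3.5 m, then turn right 50°, forward 4.8 m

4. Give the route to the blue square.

turn left 74°, forward 3.2 m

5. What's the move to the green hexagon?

turn left 132°, forward 5.6 m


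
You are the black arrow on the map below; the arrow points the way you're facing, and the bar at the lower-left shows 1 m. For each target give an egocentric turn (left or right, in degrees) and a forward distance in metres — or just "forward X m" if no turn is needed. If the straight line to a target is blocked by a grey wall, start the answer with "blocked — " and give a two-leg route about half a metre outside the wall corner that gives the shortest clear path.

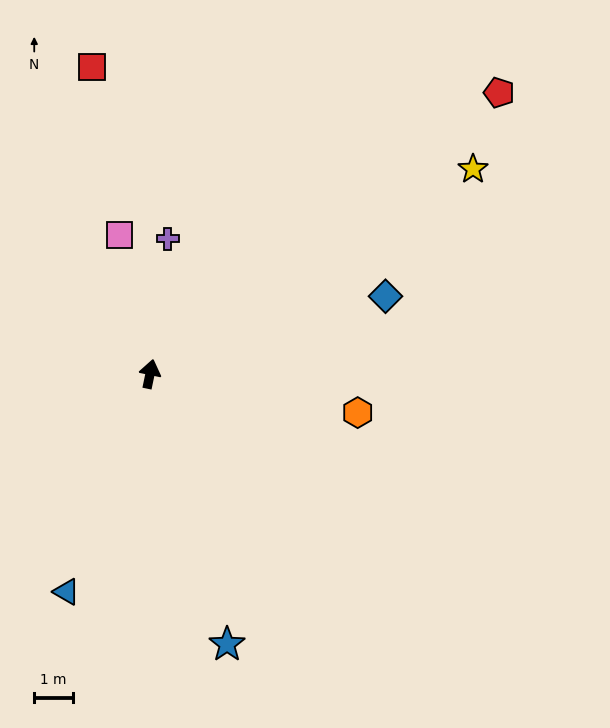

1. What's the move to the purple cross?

turn left 4°, forward 3.5 m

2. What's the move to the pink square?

turn left 24°, forward 3.7 m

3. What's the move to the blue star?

turn right 152°, forward 7.2 m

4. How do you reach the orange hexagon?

turn right 89°, forward 5.4 m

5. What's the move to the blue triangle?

turn left 171°, forward 6.0 m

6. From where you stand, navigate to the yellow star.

turn right 46°, forward 9.8 m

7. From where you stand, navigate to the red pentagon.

turn right 39°, forward 11.5 m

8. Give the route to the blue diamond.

turn right 60°, forward 6.4 m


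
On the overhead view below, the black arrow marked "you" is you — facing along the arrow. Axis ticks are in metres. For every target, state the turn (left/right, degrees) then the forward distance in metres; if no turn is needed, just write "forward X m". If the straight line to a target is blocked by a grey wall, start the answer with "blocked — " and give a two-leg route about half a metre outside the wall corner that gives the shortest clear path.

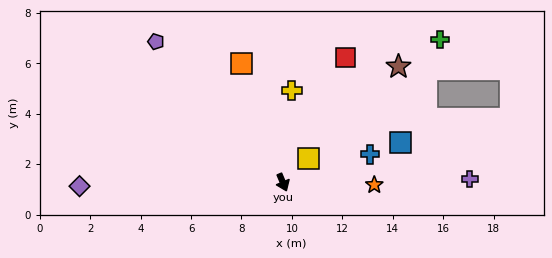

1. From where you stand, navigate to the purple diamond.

turn right 112°, forward 8.1 m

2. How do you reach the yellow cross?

turn left 152°, forward 3.7 m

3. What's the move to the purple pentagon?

turn right 161°, forward 7.5 m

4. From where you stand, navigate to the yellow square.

turn left 110°, forward 1.4 m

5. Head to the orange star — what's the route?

turn left 66°, forward 3.6 m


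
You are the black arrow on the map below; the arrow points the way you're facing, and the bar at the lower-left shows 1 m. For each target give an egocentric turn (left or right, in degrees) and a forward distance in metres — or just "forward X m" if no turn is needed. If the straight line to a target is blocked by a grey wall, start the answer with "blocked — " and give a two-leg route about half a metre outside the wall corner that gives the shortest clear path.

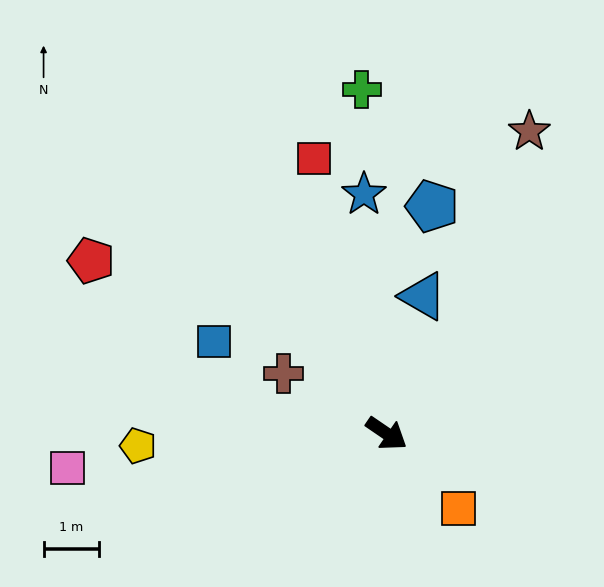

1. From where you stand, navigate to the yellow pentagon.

turn right 143°, forward 4.5 m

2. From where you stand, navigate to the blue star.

turn left 130°, forward 4.3 m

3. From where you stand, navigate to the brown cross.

turn right 176°, forward 2.1 m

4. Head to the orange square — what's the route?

turn right 12°, forward 1.9 m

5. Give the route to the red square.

turn left 139°, forward 5.1 m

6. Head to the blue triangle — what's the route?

turn left 109°, forward 2.5 m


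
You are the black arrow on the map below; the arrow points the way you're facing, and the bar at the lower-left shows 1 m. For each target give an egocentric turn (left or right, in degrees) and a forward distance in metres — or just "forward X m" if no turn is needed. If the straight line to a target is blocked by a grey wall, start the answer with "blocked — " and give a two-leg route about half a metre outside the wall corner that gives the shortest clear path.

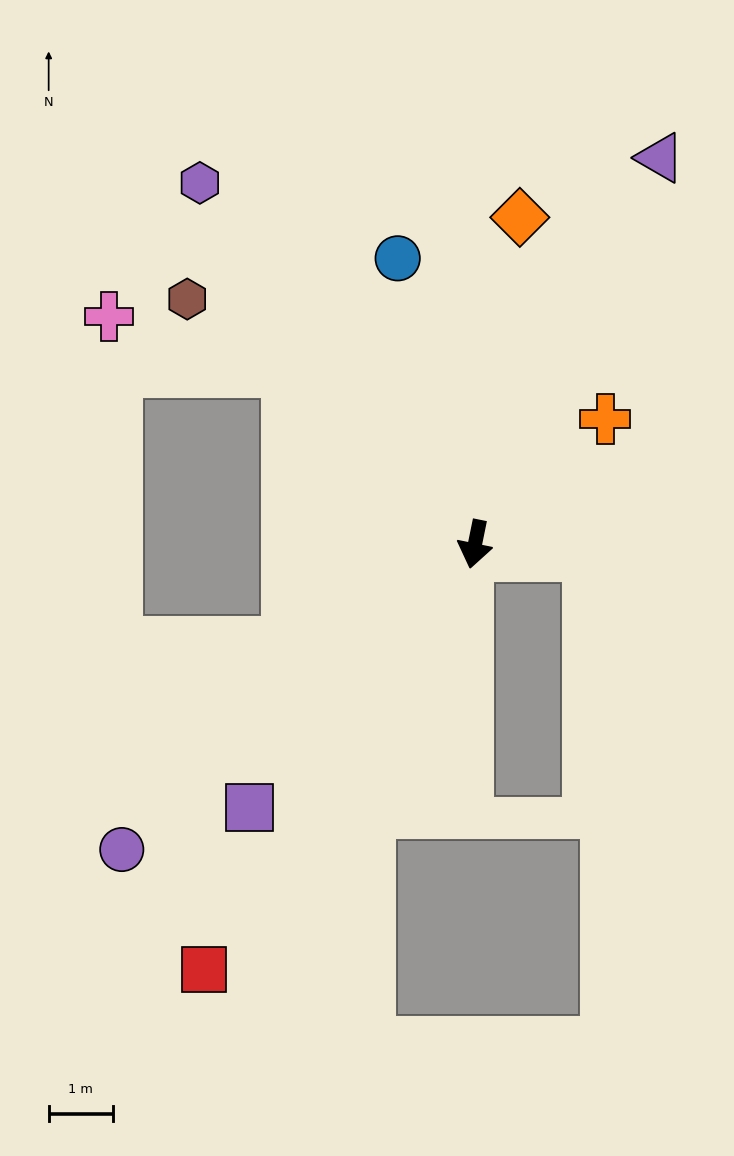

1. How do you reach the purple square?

turn right 29°, forward 5.4 m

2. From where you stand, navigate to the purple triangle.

turn left 166°, forward 6.7 m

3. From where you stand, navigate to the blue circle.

turn right 153°, forward 4.6 m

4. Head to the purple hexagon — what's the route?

turn right 131°, forward 7.1 m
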